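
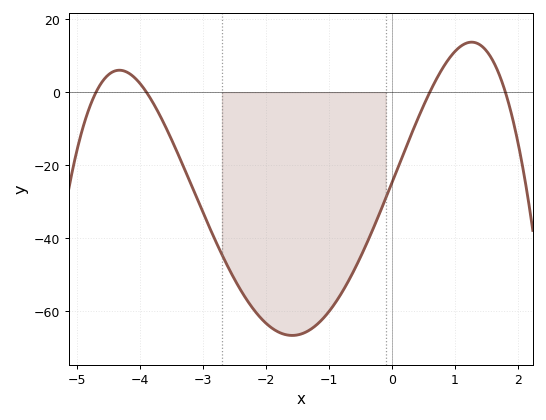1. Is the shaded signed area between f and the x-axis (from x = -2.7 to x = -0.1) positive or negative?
negative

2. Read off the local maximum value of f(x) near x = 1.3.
13.7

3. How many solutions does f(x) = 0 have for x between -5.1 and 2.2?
4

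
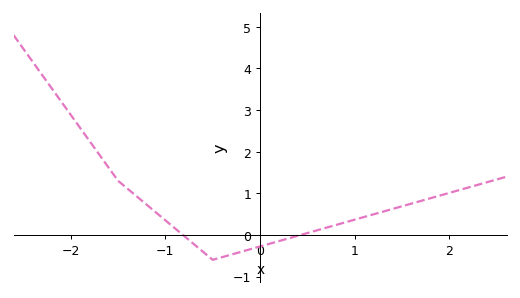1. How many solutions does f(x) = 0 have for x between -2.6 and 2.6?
2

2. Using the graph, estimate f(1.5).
0.687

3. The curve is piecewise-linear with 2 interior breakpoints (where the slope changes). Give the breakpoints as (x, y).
(-1.5, 1.3); (-0.5, -0.6)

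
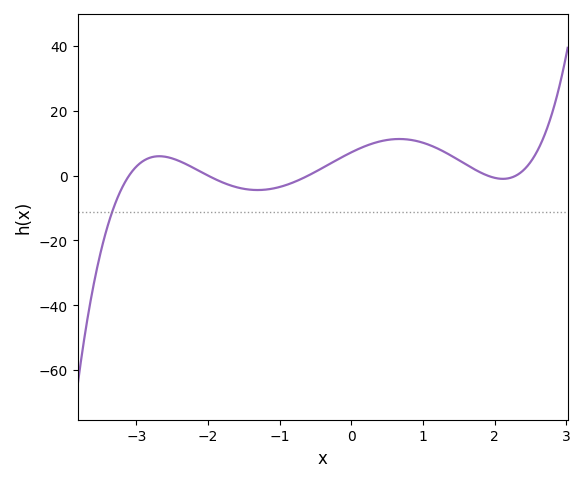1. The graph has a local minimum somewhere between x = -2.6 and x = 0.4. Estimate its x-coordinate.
-1.31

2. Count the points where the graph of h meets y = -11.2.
1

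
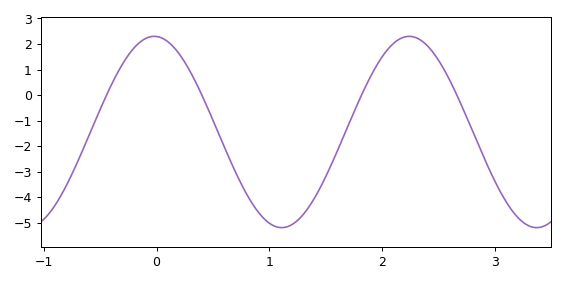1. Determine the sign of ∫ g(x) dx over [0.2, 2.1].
negative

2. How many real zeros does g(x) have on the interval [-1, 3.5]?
4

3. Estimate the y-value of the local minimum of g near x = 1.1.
-5.18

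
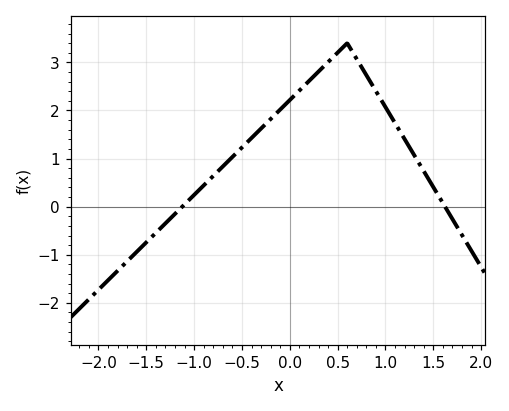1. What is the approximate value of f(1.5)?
0.406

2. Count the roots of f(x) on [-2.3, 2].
2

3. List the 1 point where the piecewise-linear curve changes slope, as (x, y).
(0.6, 3.4)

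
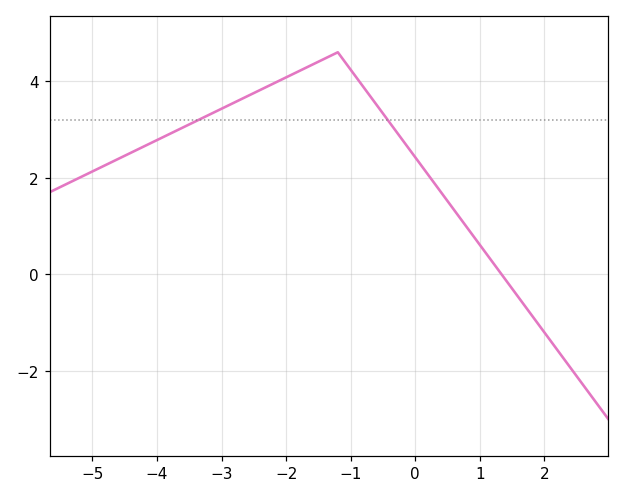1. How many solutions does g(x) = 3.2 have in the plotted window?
2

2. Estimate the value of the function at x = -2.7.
3.6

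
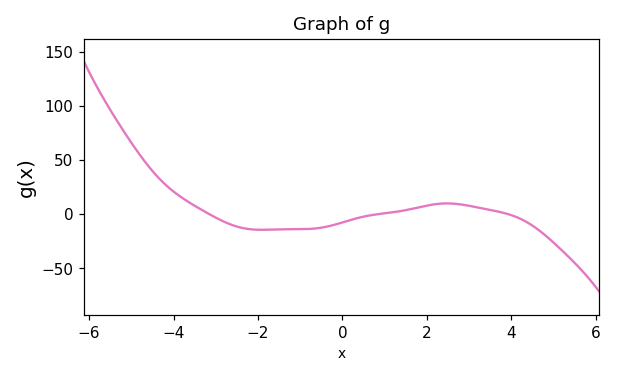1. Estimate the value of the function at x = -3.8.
15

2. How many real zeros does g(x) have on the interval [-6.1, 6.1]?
3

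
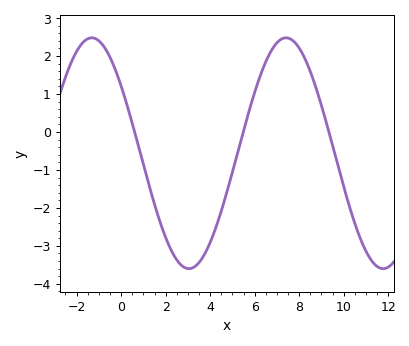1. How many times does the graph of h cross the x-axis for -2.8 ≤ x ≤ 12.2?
3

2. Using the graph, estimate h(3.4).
-3.5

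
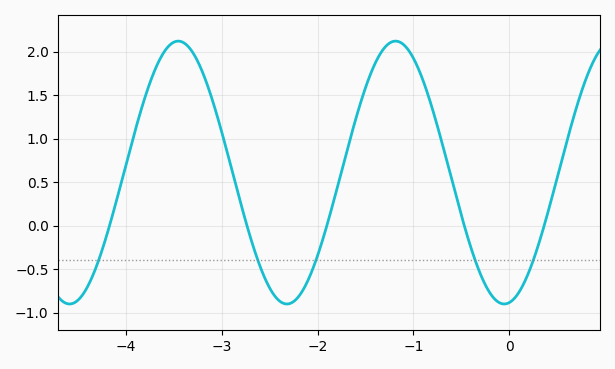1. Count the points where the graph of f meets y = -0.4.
5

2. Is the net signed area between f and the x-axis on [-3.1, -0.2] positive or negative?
positive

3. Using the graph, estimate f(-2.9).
0.666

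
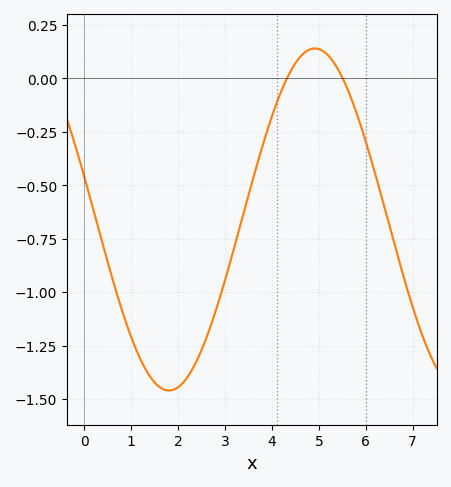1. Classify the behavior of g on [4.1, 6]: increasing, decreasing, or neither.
neither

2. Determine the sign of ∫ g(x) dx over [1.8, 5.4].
negative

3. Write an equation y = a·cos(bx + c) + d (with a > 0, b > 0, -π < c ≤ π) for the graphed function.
y = 0.8cos(1x + 1.3) - 0.66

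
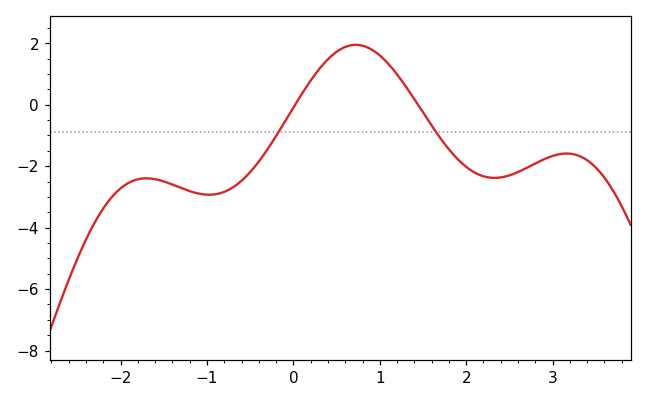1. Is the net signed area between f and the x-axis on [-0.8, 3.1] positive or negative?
negative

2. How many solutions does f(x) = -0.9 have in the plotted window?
2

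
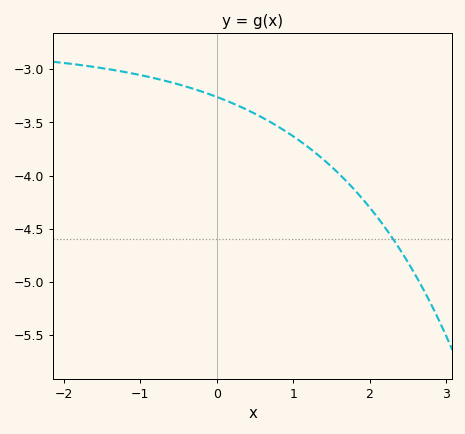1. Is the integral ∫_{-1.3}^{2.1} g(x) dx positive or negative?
negative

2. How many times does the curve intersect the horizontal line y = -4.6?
1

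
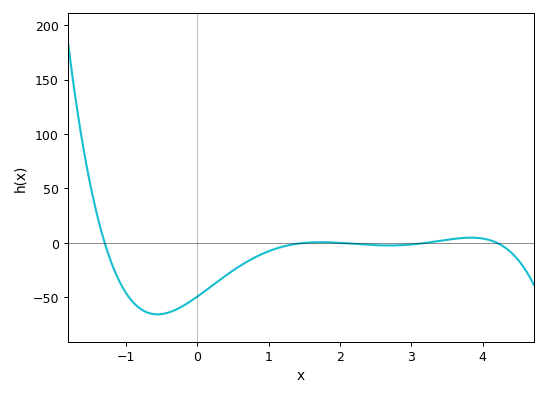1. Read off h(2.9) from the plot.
-1.94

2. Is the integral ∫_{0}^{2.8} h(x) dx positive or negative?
negative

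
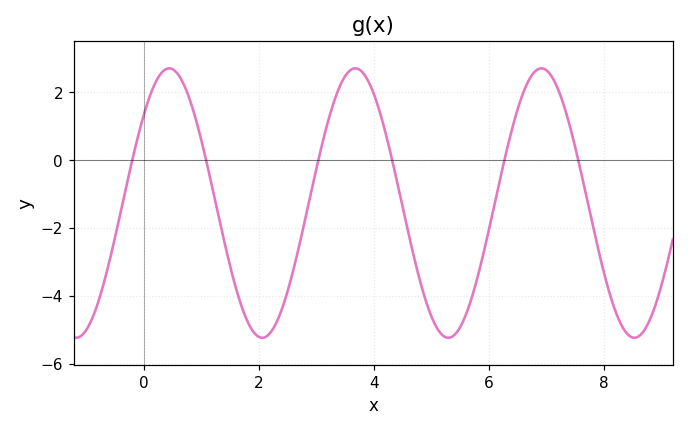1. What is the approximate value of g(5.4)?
-5.15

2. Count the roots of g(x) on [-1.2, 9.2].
6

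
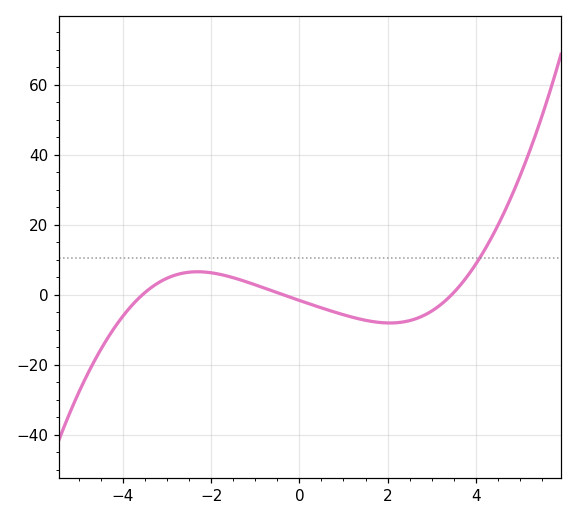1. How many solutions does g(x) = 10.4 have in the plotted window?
1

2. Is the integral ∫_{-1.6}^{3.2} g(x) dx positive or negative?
negative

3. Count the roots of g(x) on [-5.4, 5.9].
3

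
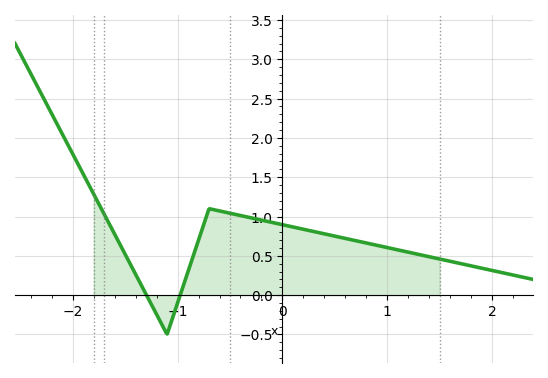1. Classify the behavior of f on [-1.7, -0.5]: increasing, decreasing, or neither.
neither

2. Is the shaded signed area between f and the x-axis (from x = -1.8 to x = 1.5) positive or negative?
positive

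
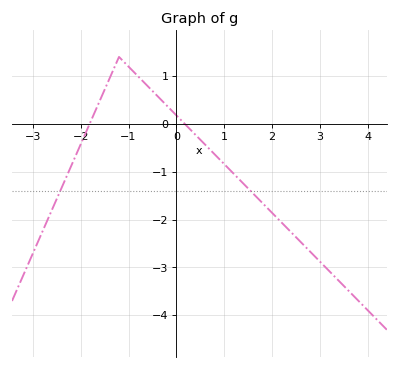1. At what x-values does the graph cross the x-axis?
-1.81, 0.176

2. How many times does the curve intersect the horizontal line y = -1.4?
2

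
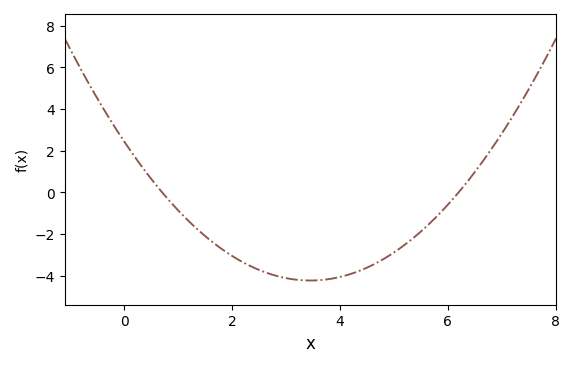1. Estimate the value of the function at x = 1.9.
-2.89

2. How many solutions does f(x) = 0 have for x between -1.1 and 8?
2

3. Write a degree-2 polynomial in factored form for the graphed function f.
y = 0.56(x - 0.7)(x - 6.2)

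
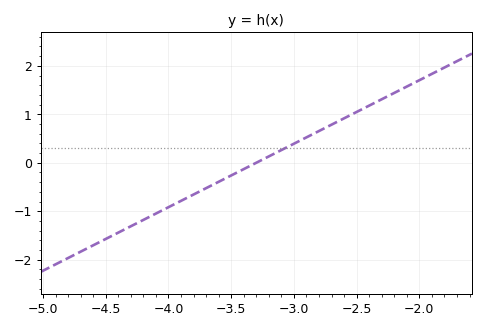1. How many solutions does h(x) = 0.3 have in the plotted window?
1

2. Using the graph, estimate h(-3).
0.4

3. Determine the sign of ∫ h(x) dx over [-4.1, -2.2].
positive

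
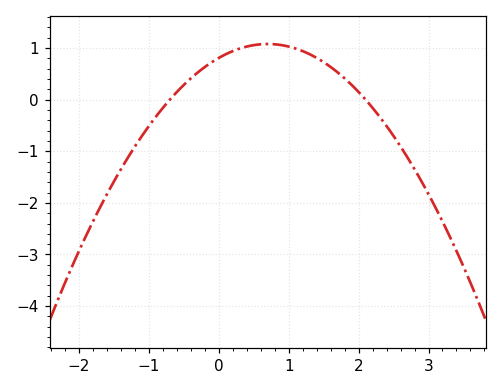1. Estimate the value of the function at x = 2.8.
-1.35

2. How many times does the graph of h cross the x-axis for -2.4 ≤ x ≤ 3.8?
2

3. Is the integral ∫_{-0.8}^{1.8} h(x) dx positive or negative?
positive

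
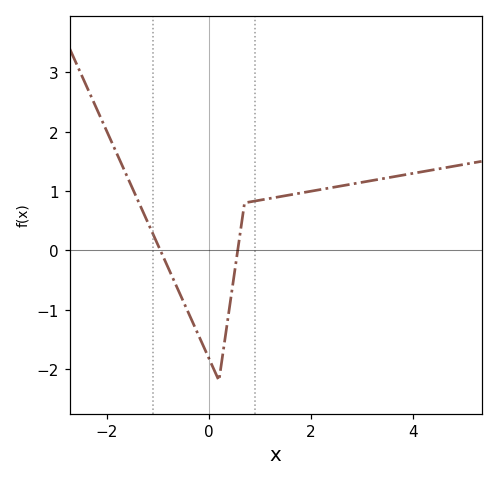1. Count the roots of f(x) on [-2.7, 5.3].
2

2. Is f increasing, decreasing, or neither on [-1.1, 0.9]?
neither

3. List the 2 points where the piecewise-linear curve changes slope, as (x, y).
(0.2, -2.2); (0.7, 0.8)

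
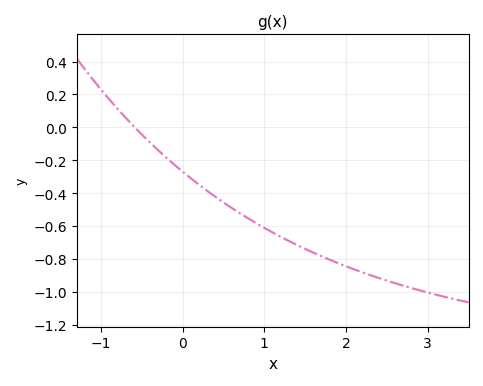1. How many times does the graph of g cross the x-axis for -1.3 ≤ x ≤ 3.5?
1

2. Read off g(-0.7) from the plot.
0.059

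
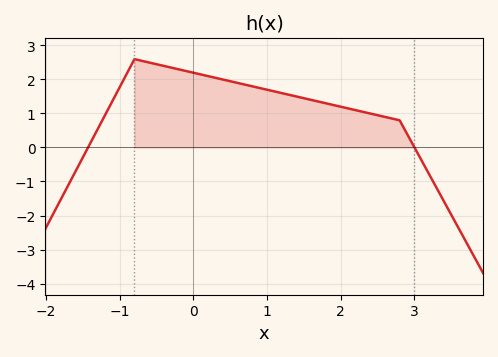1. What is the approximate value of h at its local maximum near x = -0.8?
2.6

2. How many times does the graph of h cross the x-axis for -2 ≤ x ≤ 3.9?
2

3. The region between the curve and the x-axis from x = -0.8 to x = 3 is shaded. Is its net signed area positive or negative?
positive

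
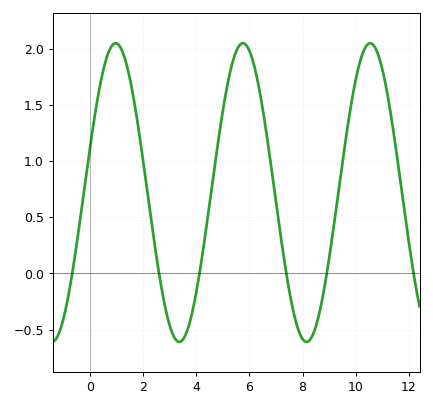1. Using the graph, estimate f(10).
1.72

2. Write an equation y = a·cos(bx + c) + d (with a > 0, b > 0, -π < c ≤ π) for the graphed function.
y = 1.33cos(1.31x - 1.25) + 0.72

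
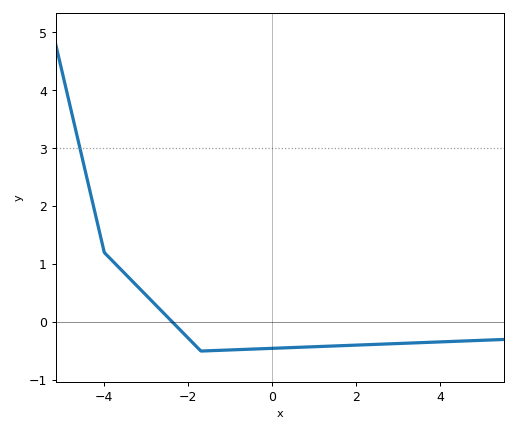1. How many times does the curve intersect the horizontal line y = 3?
1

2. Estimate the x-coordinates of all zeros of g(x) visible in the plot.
-2.4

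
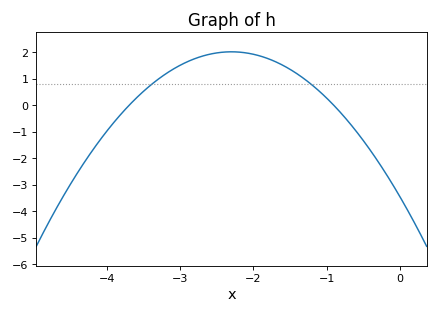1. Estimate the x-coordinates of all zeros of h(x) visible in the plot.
-3.7, -0.9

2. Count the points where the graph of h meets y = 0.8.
2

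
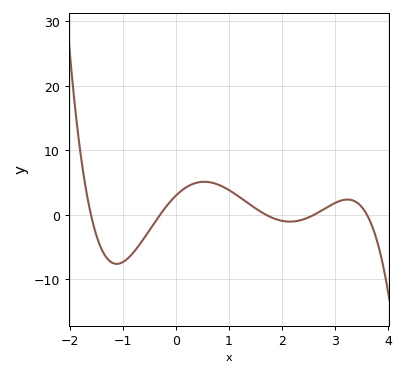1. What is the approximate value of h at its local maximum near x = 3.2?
2.37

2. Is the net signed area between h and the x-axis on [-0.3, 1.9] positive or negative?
positive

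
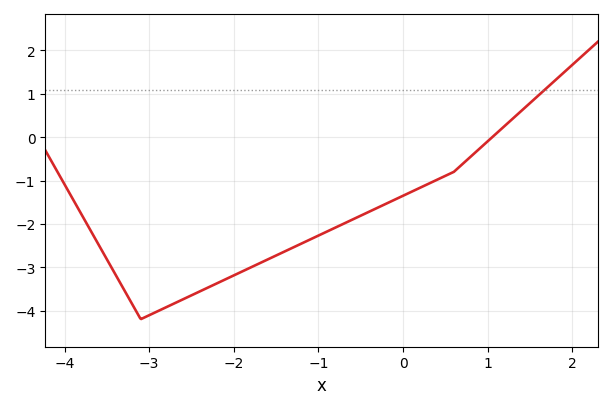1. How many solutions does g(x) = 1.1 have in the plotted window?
1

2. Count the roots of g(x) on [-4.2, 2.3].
1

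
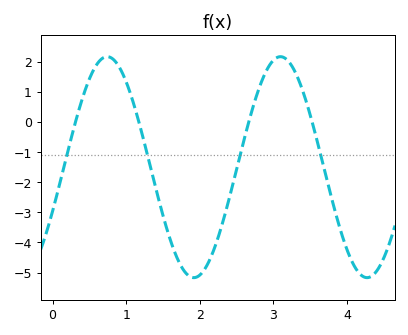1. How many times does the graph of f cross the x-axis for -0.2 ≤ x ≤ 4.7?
4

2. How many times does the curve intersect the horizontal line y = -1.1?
4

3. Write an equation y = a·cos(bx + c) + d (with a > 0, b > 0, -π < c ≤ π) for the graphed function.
y = 3.67cos(2.67x - 1.98) - 1.5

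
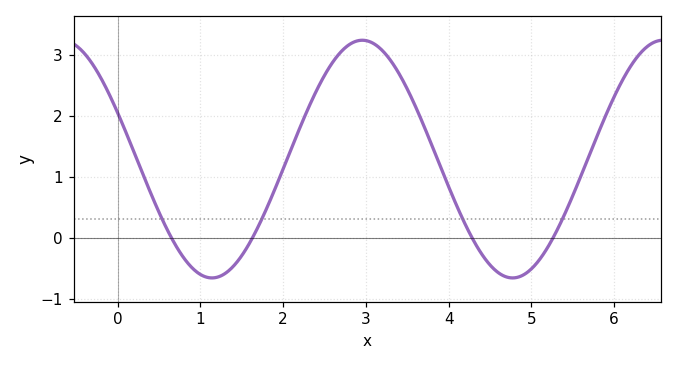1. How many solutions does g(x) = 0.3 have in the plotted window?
4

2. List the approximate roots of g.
0.65, 1.63, 4.28, 5.26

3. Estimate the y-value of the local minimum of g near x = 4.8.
-0.66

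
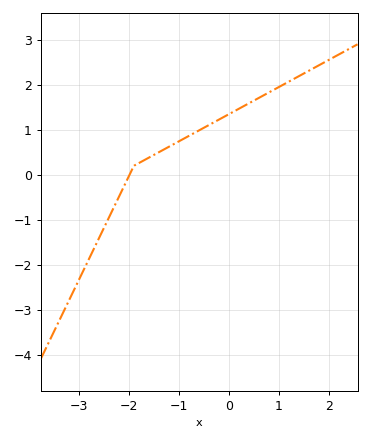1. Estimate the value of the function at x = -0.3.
1.2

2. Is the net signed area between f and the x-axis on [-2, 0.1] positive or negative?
positive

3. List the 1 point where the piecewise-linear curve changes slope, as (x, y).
(-1.9, 0.2)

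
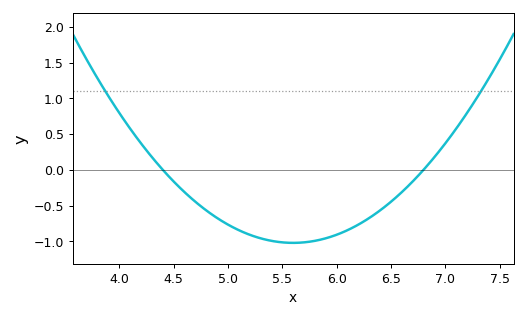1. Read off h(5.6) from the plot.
-1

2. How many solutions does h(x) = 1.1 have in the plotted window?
2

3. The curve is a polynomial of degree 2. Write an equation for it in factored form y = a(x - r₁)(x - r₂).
y = 0.71(x - 4.4)(x - 6.8)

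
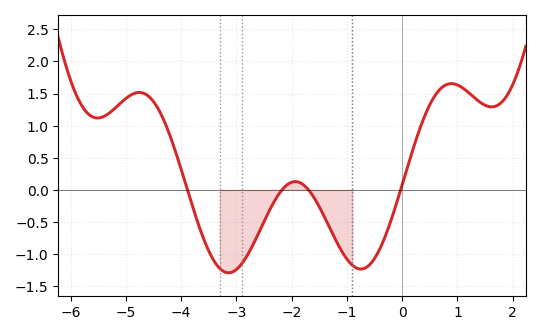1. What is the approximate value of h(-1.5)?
-0.25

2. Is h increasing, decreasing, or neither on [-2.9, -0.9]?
neither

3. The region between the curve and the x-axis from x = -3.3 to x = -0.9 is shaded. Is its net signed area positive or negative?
negative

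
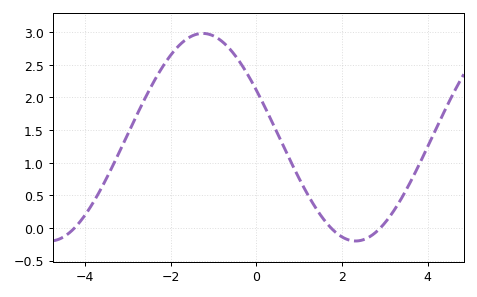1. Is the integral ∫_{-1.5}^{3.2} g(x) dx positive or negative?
positive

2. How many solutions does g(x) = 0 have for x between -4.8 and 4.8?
3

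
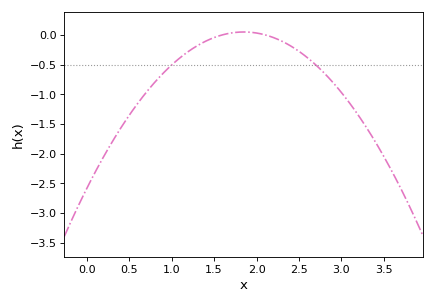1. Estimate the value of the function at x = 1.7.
0.05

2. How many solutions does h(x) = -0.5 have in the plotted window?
2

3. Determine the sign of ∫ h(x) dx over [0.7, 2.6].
negative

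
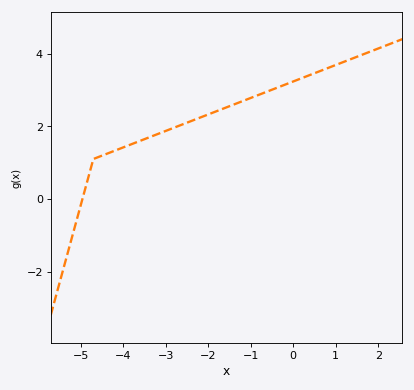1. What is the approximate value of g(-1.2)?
2.6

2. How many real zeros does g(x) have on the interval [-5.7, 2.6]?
1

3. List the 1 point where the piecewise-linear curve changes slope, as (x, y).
(-4.7, 1.1)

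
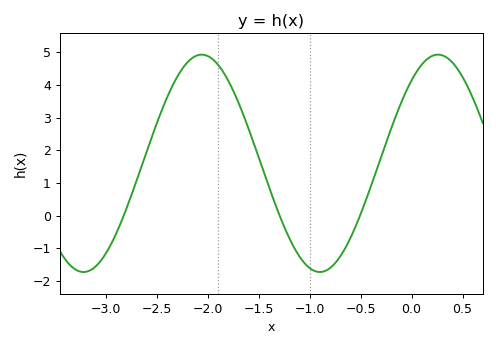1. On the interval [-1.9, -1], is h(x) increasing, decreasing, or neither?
decreasing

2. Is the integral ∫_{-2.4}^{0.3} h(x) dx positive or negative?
positive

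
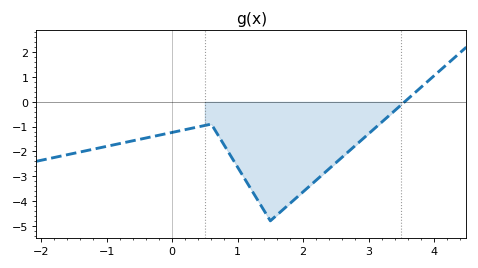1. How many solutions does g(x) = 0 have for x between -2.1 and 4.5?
1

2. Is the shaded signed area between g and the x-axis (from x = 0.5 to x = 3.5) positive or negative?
negative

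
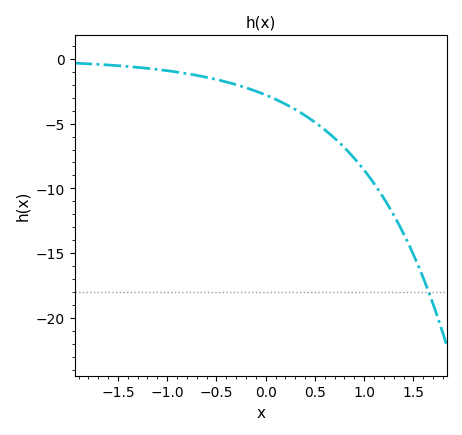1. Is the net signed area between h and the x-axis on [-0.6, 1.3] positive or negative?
negative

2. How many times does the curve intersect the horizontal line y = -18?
1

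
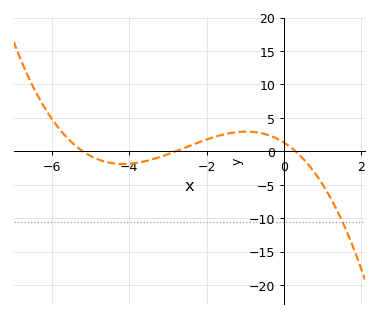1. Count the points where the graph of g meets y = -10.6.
1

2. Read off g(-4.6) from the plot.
-1.5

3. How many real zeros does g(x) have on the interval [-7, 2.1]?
3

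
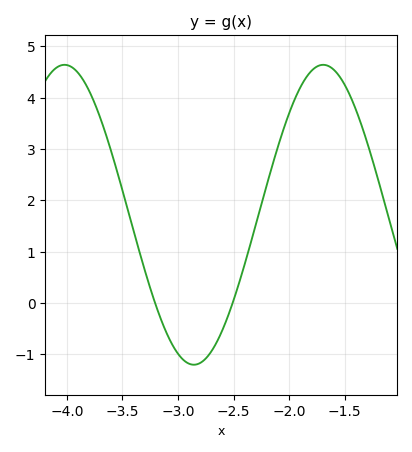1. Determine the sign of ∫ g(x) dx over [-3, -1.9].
positive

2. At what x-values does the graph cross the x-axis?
-3.21, -2.51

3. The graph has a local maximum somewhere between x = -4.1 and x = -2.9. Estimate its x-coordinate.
-4.02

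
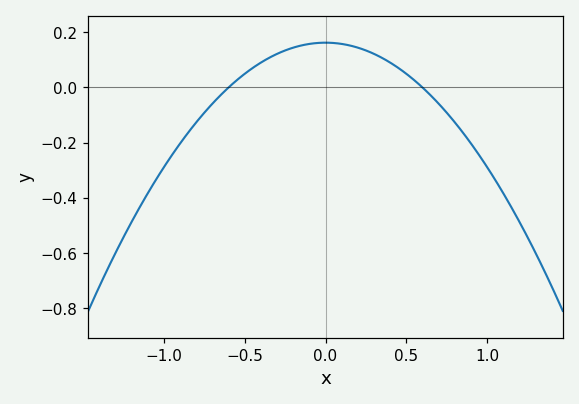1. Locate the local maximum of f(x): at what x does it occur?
0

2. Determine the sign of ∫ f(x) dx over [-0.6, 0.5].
positive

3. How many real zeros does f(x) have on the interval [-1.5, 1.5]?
2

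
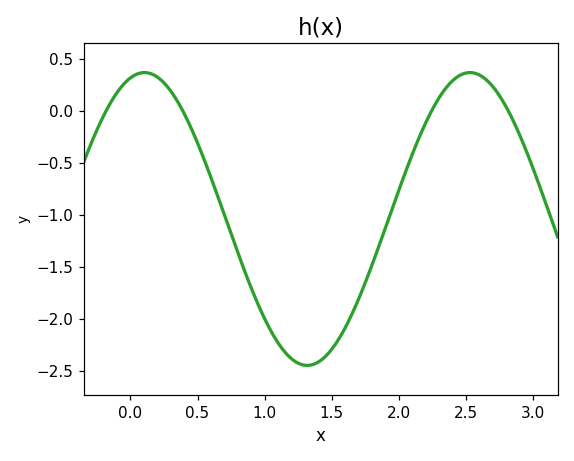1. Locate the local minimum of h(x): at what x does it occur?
1.32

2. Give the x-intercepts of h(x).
-0.182, 0.39, 2.24, 2.82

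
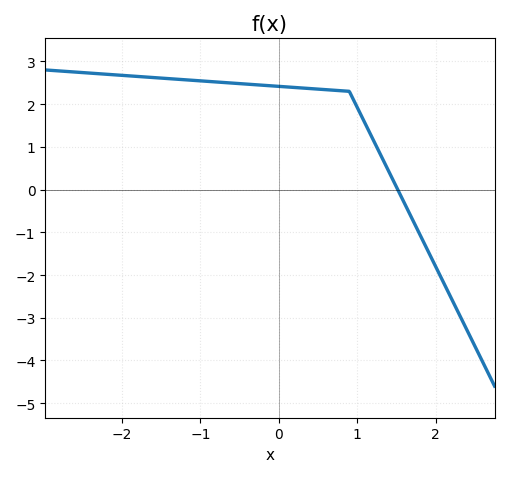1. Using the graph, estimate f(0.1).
2.4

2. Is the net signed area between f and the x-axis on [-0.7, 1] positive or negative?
positive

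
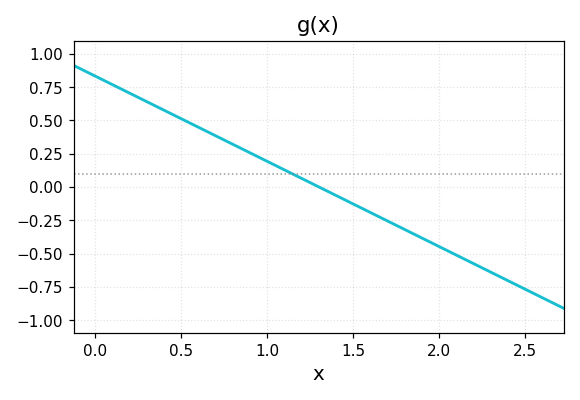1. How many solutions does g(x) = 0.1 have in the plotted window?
1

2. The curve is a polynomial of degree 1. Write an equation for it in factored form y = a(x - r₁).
y = -0.64(x - 1.3)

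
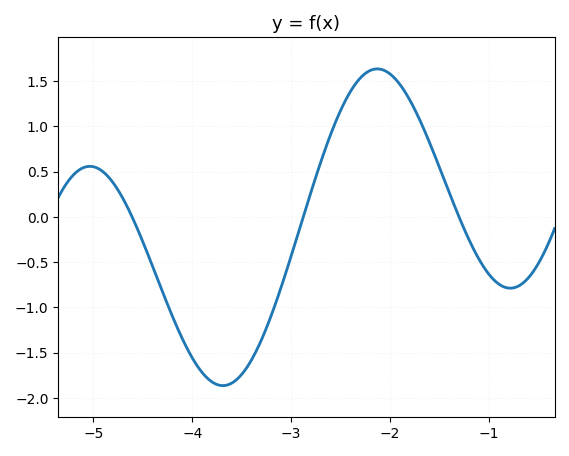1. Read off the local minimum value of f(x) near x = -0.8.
-0.8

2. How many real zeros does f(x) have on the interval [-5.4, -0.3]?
3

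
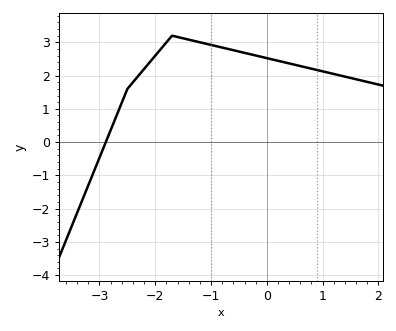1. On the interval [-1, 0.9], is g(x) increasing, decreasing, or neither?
decreasing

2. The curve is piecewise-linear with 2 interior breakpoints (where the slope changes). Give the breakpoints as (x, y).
(-2.5, 1.6); (-1.7, 3.2)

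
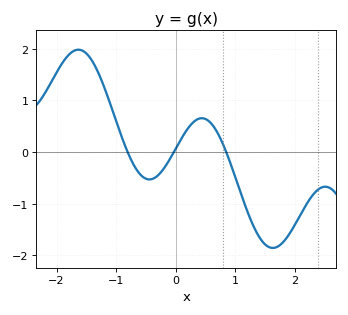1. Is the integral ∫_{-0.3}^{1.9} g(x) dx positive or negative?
negative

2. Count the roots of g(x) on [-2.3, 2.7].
3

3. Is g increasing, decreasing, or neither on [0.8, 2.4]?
neither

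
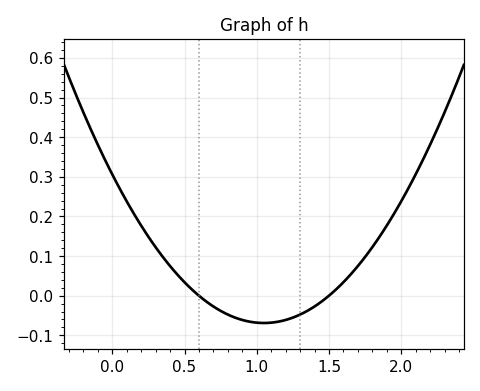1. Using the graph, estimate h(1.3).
-0.048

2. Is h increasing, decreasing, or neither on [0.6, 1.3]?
neither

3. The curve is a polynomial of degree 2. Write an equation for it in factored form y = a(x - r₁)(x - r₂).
y = 0.34(x - 0.6)(x - 1.5)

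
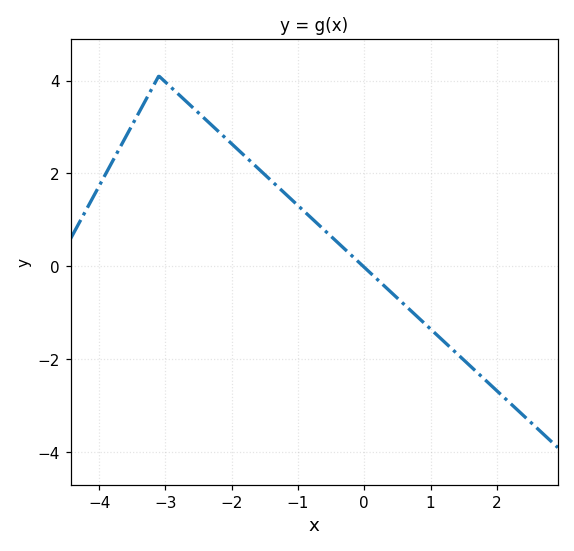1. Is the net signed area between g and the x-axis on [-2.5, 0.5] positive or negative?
positive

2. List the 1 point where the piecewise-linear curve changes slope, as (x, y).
(-3.1, 4.1)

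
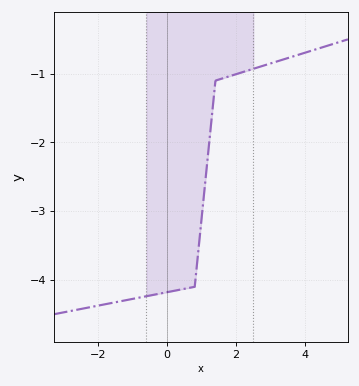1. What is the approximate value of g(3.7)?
-0.741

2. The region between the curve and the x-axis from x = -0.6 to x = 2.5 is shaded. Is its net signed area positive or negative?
negative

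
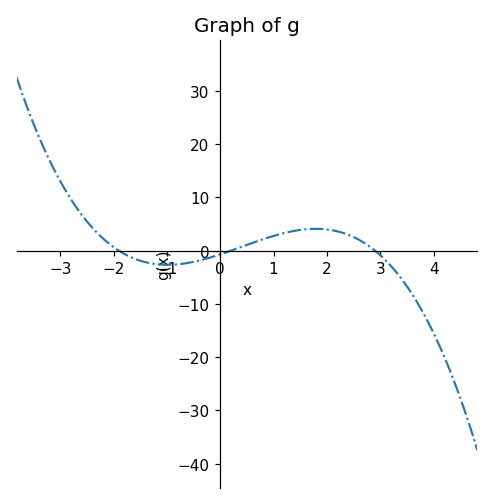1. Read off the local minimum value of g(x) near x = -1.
-2.65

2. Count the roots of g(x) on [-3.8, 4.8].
3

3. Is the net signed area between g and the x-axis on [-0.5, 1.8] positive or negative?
positive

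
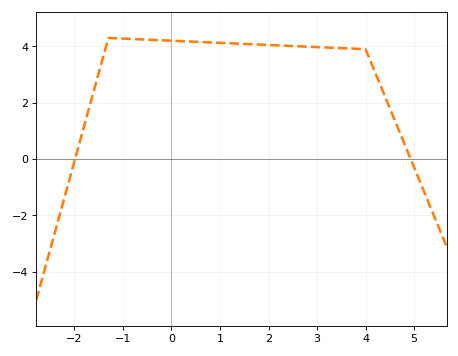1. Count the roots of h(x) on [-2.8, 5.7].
2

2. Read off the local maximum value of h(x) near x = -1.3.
4.2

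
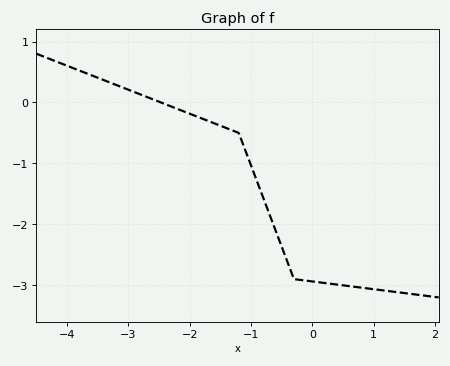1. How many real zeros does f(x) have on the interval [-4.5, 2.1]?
1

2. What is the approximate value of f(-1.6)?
-0.3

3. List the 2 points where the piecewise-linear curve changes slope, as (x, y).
(-1.2, -0.5); (-0.3, -2.9)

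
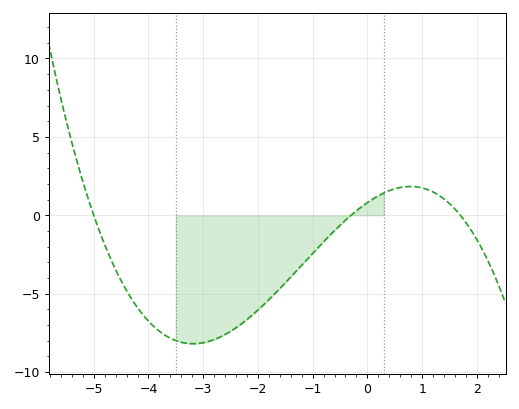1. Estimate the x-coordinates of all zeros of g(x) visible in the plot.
-5, -0.3, 1.7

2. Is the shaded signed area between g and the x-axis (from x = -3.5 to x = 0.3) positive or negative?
negative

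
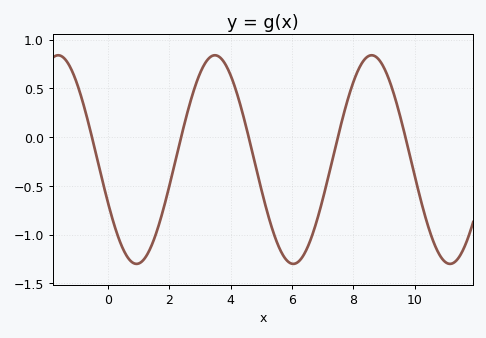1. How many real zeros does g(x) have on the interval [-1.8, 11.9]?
5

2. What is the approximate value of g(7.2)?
-0.4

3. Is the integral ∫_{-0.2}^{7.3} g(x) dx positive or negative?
negative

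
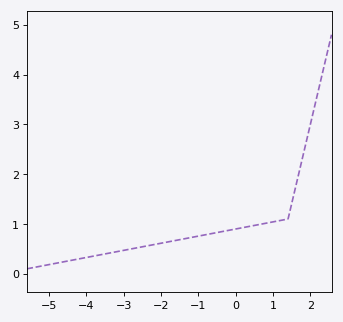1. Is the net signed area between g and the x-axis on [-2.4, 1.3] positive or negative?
positive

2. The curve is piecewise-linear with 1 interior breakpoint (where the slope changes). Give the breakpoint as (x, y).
(1.4, 1.1)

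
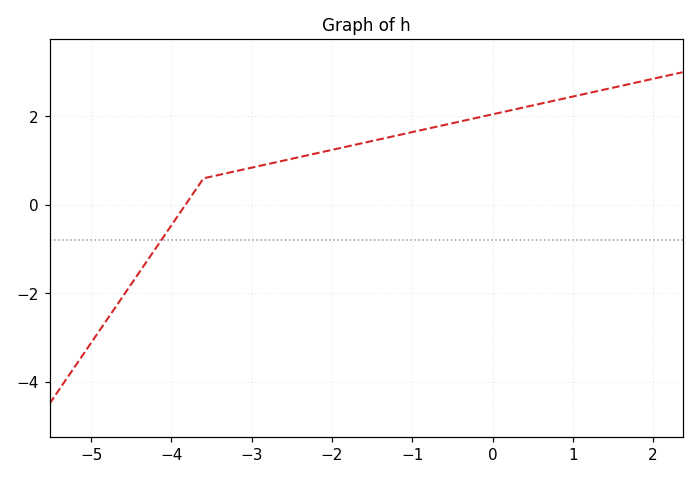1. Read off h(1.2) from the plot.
2.5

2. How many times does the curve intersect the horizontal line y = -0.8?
1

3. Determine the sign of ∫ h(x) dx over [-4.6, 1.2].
positive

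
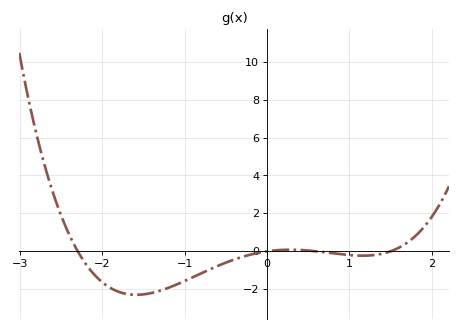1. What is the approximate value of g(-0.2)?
-0.2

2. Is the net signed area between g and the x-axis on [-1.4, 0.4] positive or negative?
negative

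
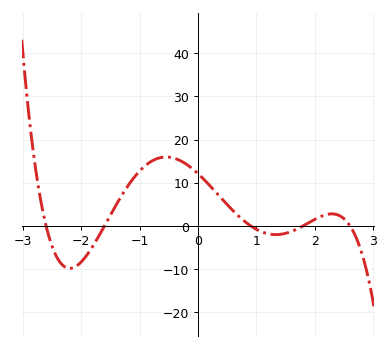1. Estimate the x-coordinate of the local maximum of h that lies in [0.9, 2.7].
2.3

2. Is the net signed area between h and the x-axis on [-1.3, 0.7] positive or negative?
positive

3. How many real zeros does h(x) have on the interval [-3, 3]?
5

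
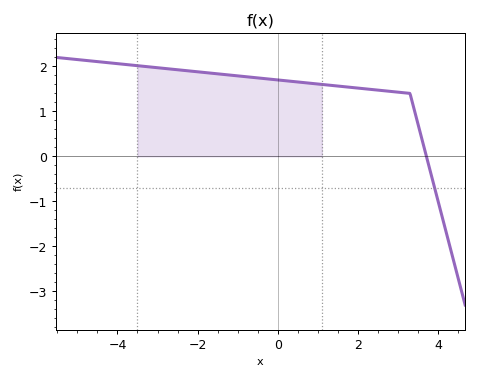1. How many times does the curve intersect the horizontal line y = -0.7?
1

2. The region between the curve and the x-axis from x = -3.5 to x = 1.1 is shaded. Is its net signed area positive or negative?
positive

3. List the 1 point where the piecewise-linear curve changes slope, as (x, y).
(3.3, 1.4)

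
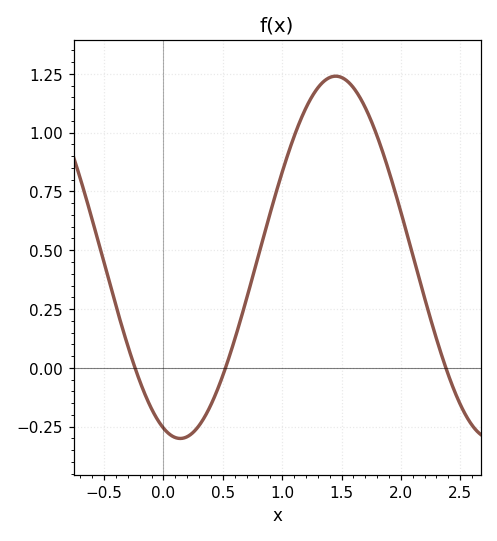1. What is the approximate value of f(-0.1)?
-0.18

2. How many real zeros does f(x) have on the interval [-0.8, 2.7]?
3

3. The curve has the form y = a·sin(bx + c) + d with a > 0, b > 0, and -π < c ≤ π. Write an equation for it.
y = 0.77sin(2.4x - 1.9) + 0.47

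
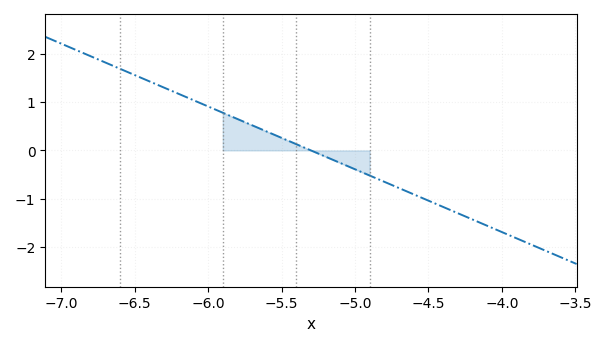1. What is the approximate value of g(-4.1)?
-1.56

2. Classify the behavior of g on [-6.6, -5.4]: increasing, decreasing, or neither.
decreasing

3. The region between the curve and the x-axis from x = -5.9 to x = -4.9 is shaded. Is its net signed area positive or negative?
positive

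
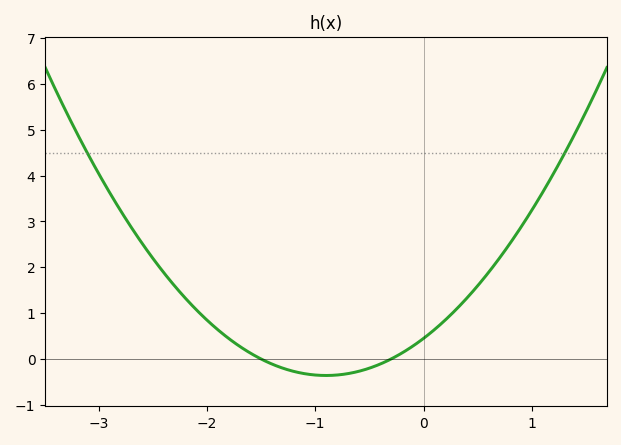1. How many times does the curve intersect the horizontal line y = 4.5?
2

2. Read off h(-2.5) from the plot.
2.2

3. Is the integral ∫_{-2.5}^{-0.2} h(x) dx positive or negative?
positive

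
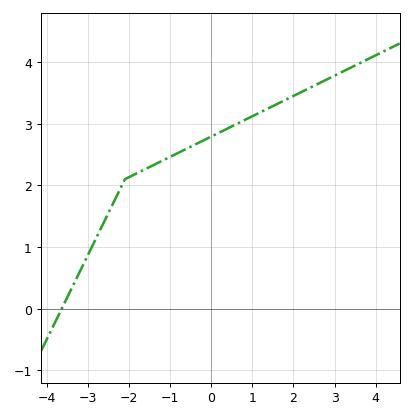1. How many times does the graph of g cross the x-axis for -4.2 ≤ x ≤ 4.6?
1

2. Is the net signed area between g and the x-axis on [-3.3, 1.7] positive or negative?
positive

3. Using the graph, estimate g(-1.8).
2.2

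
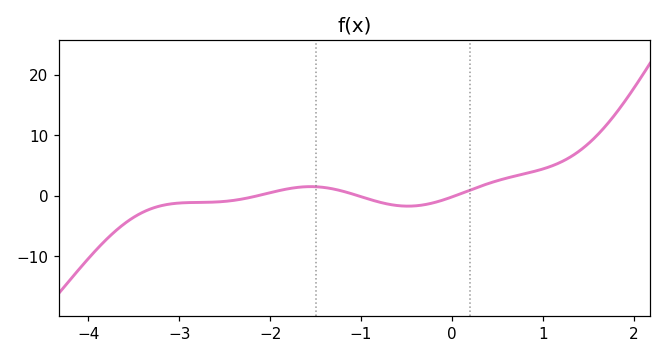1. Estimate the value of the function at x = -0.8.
-1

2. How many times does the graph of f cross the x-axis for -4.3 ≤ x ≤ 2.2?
3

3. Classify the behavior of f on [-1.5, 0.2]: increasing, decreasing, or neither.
neither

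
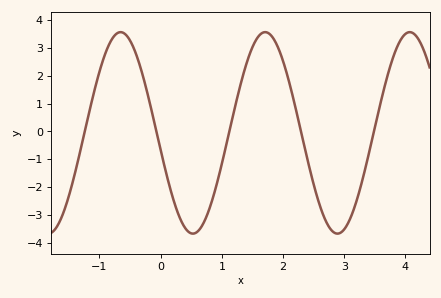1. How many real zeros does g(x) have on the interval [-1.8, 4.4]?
5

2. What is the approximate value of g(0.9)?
-2.02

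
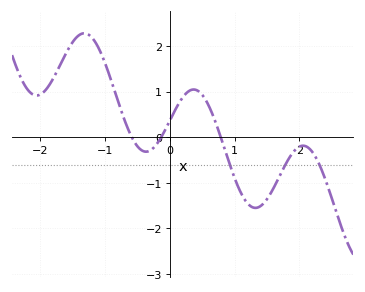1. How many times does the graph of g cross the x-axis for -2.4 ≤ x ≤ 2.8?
3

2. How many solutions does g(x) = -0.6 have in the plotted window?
3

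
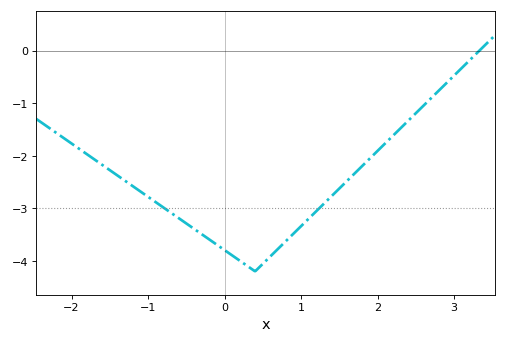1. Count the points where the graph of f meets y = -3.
2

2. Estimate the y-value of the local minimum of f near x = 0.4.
-4.2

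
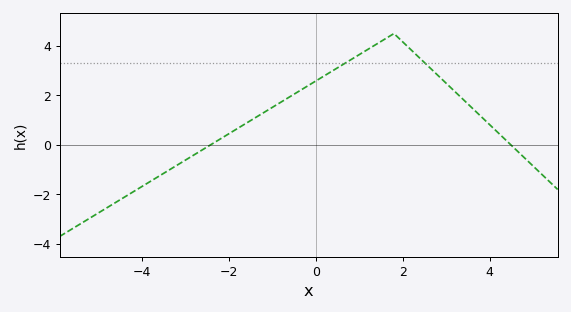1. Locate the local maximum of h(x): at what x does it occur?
1.8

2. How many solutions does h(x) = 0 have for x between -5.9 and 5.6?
2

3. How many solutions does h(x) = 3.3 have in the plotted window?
2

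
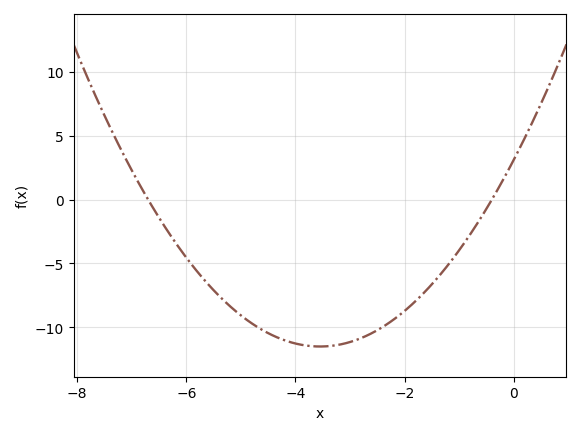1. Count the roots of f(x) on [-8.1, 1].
2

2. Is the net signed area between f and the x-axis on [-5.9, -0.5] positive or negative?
negative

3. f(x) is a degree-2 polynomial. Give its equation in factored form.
y = 1.16(x + 6.7)(x + 0.4)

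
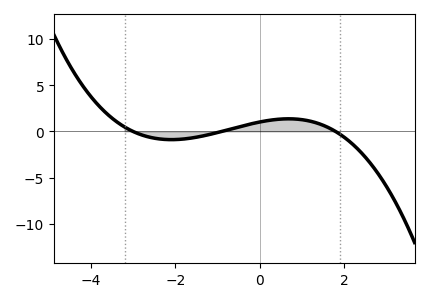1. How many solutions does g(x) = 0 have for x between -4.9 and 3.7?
3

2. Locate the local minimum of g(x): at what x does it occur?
-2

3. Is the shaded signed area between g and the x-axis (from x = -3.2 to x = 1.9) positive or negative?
positive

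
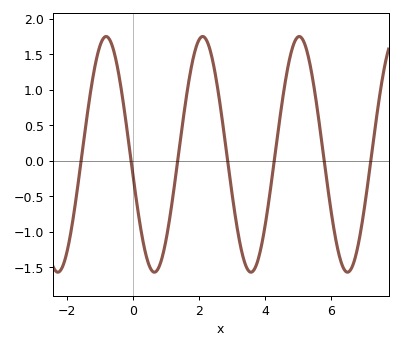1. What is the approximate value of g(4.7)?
1.34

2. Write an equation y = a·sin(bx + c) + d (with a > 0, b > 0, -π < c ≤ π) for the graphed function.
y = 1.66sin(2.15x - 2.97) + 0.09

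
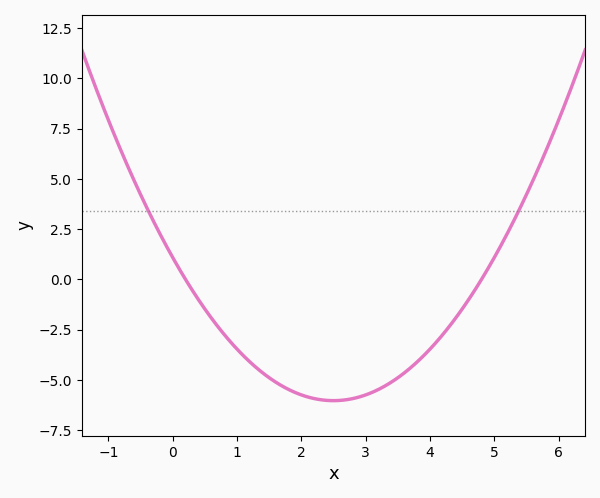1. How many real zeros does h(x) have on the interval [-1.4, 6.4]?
2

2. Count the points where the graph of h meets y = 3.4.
2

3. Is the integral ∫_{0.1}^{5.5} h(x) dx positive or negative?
negative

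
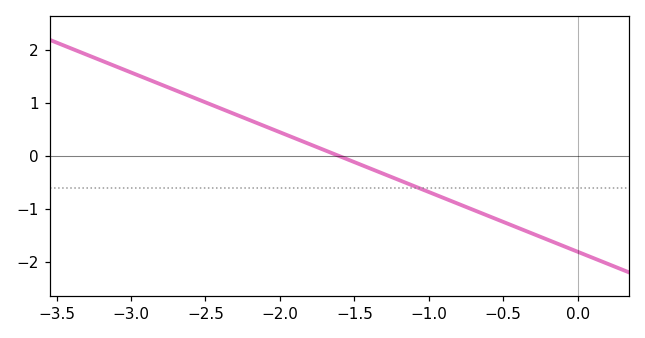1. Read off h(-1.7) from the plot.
0.113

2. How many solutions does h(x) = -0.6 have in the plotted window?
1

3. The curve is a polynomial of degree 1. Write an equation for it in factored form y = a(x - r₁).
y = -1.13(x + 1.6)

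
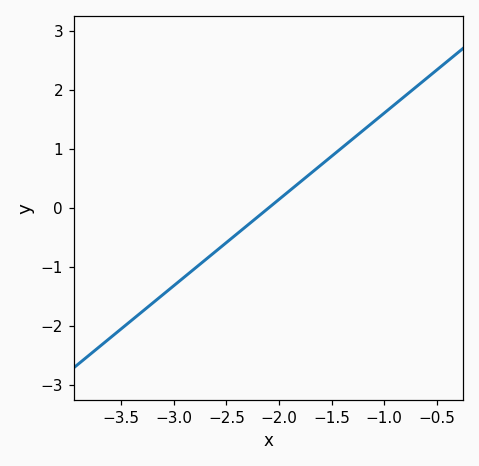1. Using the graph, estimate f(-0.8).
1.9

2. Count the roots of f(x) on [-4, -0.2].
1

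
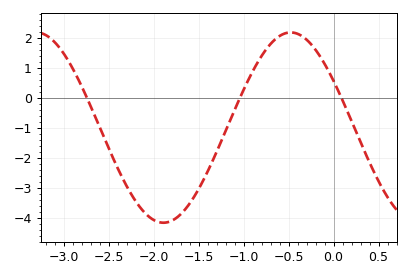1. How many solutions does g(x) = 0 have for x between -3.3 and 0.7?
3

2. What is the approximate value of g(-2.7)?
-0.3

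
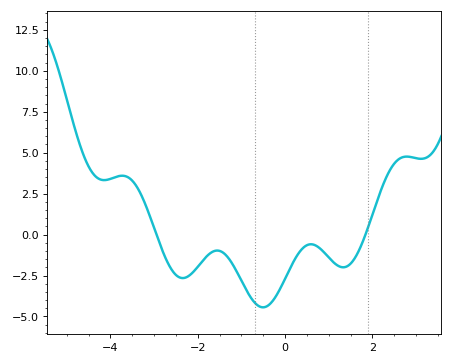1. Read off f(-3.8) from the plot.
3.57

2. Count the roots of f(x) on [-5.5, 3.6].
2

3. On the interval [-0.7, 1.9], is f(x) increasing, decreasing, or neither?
neither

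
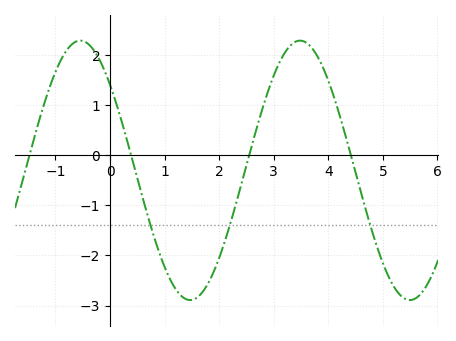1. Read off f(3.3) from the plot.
2.2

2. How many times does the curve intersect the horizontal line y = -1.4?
3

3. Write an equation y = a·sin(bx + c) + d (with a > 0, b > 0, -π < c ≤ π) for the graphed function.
y = 2.59sin(1.6x + 2.4) - 0.3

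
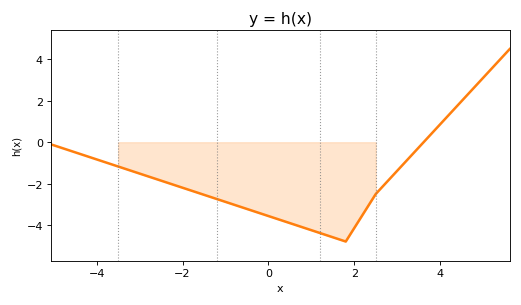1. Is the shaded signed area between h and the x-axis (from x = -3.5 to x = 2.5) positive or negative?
negative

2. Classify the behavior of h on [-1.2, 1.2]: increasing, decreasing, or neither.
decreasing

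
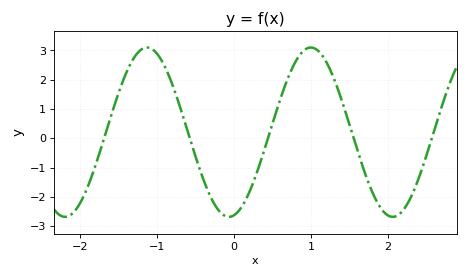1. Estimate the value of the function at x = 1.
3.1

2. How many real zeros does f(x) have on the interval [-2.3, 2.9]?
5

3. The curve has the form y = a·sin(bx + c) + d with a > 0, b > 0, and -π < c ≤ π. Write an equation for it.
y = 2.89sin(2.95x - 1.37) + 0.21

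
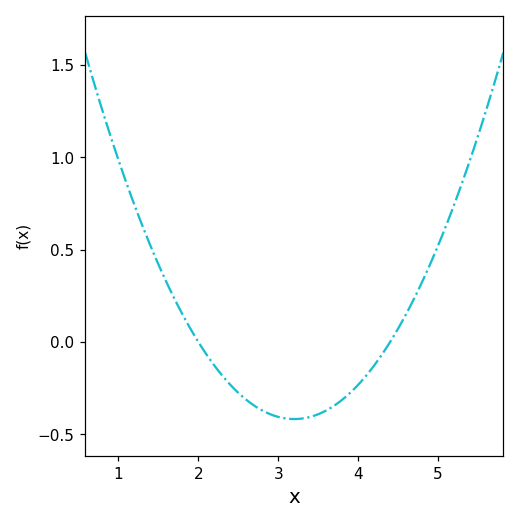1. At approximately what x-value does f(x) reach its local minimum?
3.2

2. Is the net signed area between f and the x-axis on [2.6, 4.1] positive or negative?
negative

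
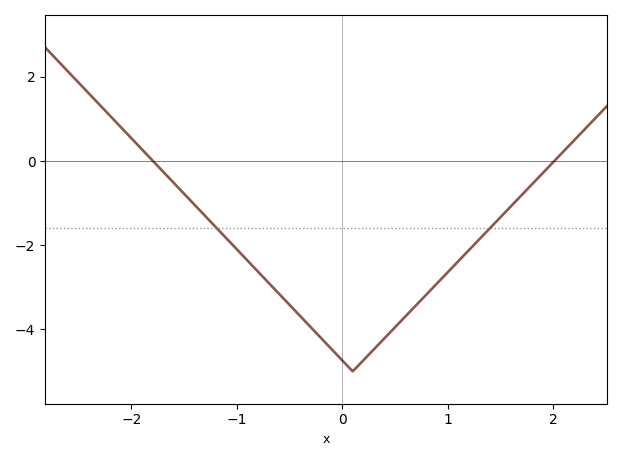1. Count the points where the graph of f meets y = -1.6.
2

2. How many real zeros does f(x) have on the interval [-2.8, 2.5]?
2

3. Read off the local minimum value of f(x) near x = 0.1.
-5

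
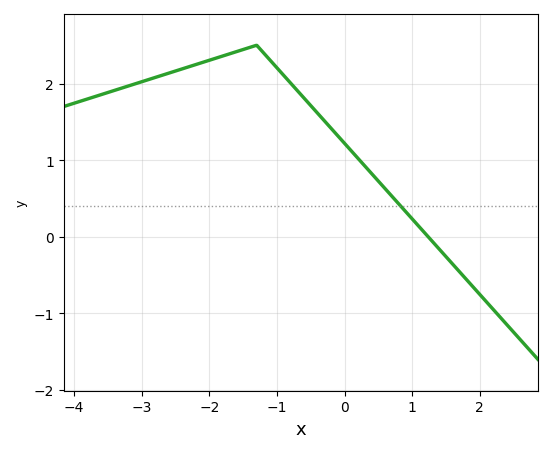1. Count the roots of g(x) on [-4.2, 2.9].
1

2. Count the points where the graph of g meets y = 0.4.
1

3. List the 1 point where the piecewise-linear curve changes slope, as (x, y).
(-1.3, 2.5)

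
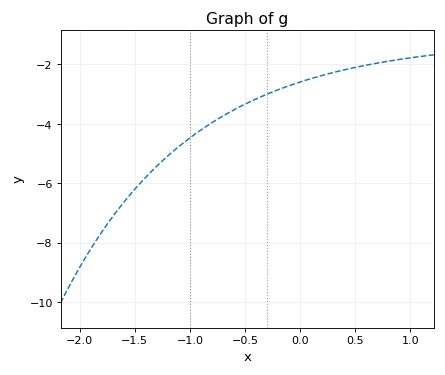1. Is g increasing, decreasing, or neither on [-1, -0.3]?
increasing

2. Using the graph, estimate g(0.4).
-2.18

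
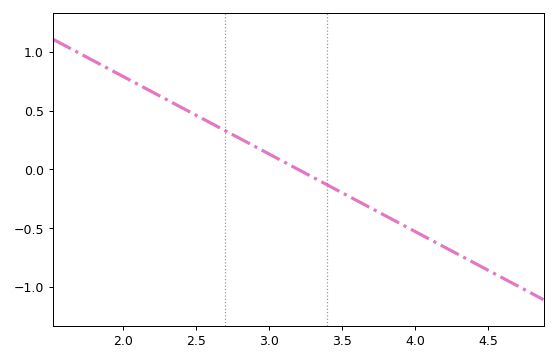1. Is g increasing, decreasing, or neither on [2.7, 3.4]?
decreasing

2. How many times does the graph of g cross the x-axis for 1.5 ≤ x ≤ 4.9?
1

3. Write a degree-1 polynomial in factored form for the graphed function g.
y = -0.66(x - 3.2)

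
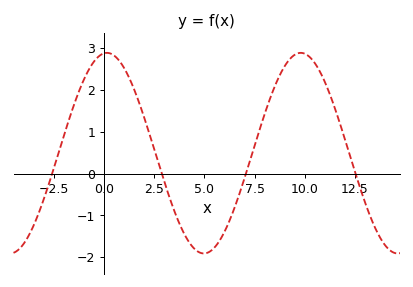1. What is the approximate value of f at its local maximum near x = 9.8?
2.89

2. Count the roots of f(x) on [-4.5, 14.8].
4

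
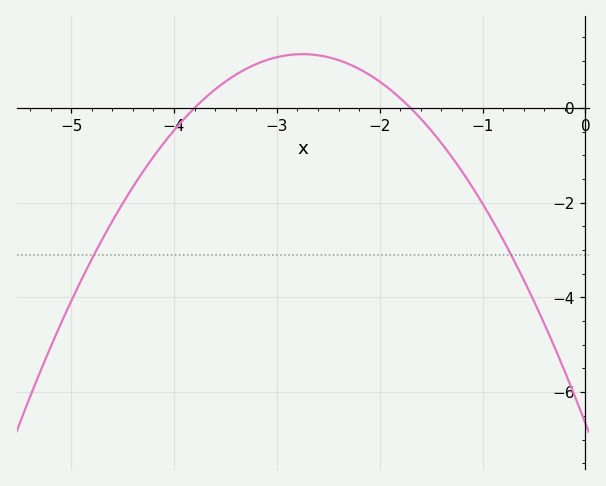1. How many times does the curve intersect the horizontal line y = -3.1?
2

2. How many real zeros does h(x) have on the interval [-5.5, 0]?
2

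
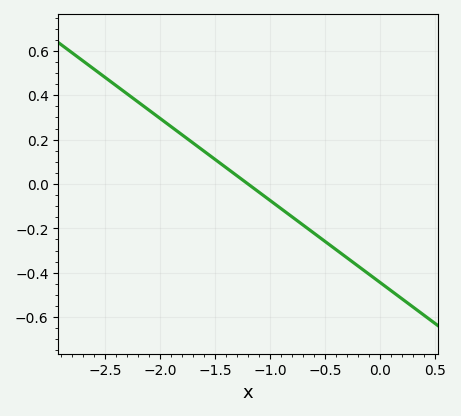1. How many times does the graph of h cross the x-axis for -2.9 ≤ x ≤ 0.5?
1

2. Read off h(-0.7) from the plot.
-0.185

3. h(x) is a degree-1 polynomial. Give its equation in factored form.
y = -0.37(x + 1.2)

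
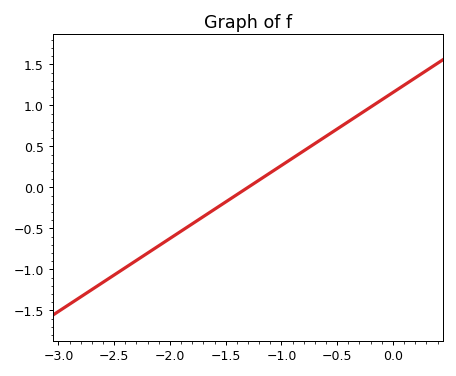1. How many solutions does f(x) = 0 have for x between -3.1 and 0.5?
1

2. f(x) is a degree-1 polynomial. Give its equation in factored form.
y = 0.89(x + 1.3)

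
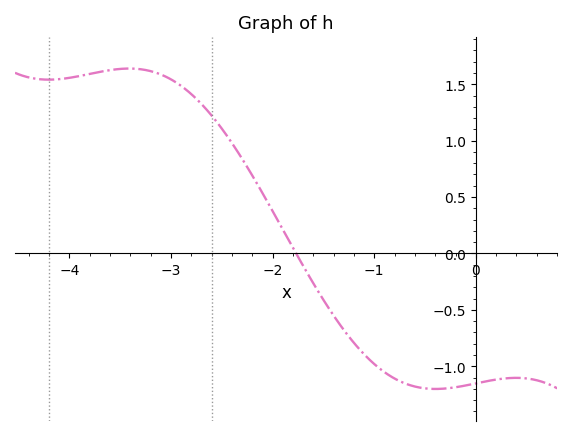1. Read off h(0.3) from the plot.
-1.1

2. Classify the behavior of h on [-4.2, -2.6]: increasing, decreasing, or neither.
neither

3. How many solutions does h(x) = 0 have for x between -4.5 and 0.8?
1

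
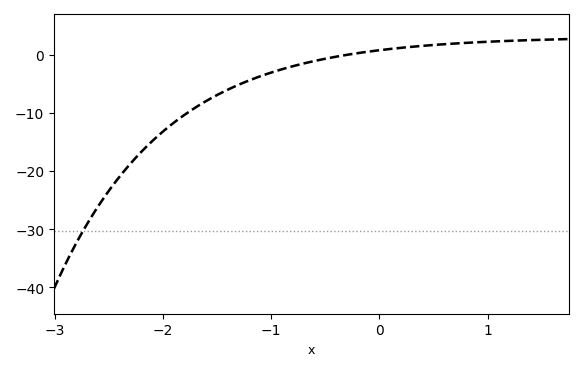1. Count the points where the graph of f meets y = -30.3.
1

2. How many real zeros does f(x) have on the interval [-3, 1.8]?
1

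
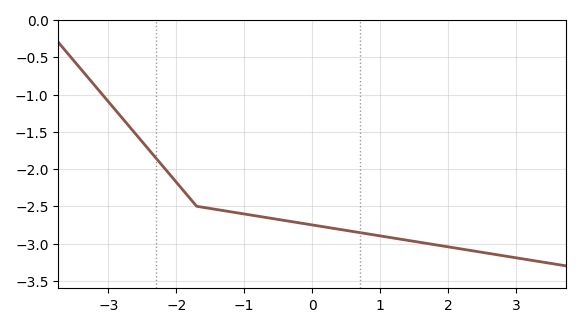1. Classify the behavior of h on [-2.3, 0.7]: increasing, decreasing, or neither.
decreasing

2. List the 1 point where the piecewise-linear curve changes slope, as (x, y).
(-1.7, -2.5)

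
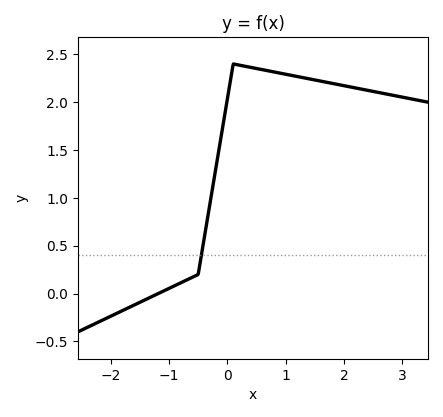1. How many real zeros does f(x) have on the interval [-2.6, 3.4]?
1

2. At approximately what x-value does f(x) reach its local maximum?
0.1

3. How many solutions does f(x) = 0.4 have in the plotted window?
1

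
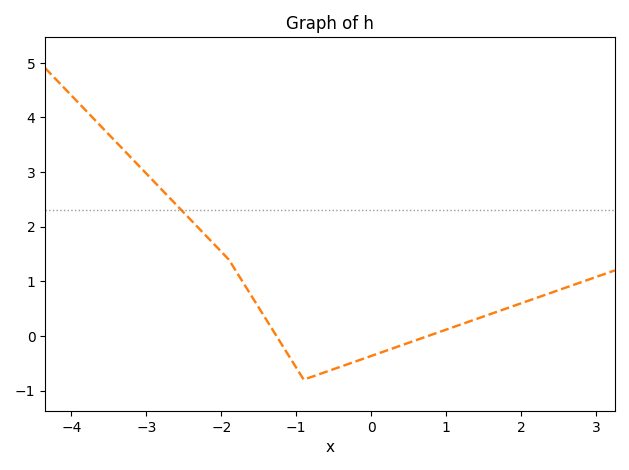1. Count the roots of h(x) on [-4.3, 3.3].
2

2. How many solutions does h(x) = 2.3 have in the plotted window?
1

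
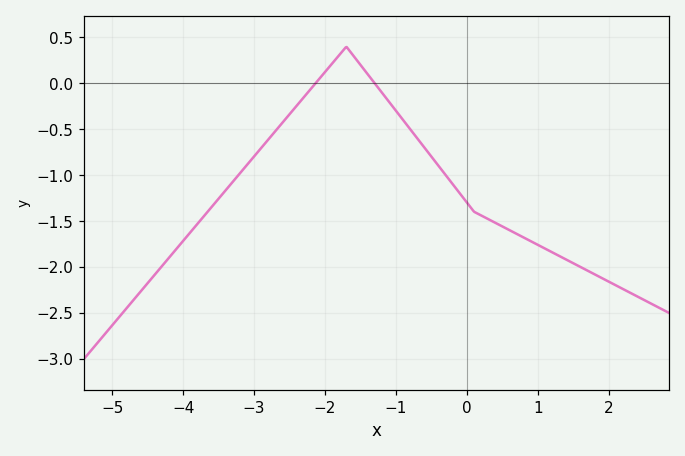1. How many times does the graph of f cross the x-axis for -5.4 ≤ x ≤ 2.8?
2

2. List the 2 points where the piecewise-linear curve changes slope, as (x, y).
(-1.7, 0.4); (0.1, -1.4)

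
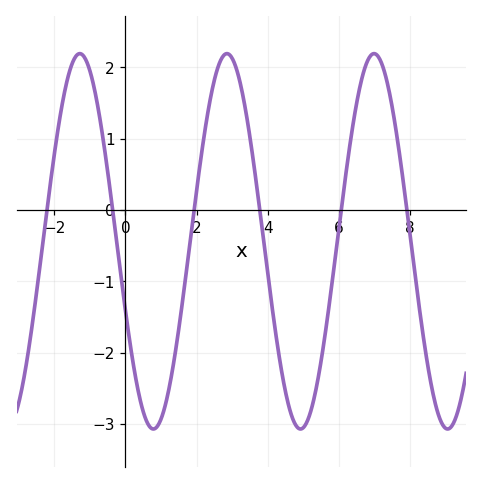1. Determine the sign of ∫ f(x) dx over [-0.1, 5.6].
negative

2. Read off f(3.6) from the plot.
0.7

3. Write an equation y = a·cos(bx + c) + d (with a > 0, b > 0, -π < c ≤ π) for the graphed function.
y = 2.63cos(1.5x + 2) - 0.44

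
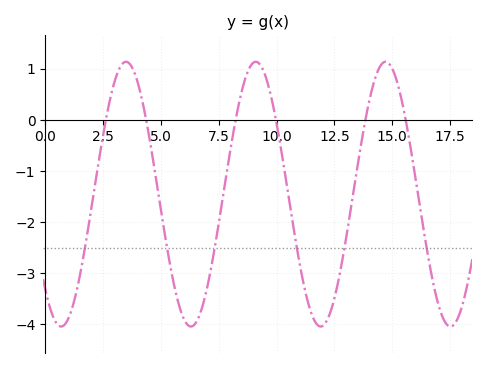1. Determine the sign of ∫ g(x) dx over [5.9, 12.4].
negative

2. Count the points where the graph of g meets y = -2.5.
6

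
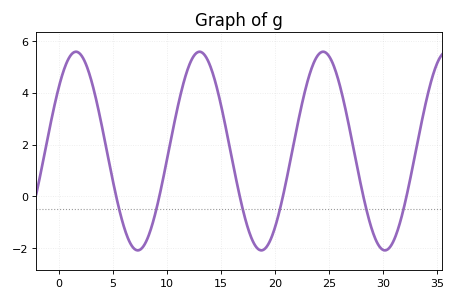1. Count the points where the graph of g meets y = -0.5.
6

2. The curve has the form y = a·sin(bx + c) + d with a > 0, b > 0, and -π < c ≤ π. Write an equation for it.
y = 3.83sin(0.55x + 0.692) + 1.75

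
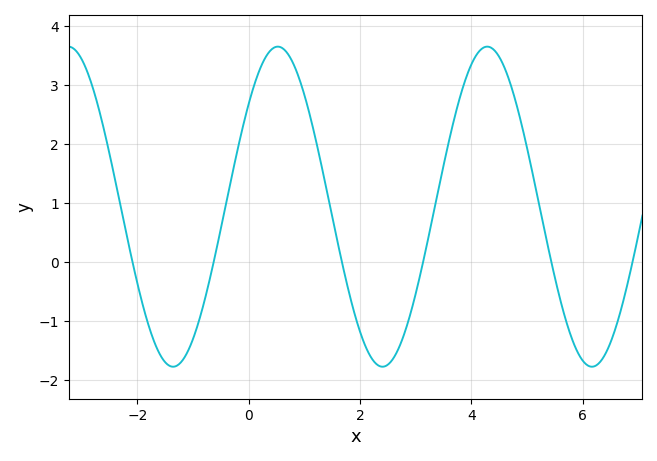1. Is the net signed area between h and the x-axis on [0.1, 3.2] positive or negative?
positive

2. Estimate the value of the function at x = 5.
1.9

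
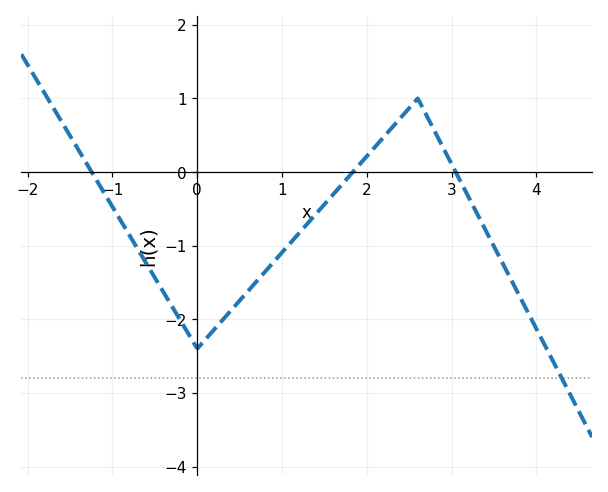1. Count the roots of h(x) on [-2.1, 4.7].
3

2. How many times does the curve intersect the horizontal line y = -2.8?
1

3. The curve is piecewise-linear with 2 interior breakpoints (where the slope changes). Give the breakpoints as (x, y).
(0, -2.4); (2.6, 1)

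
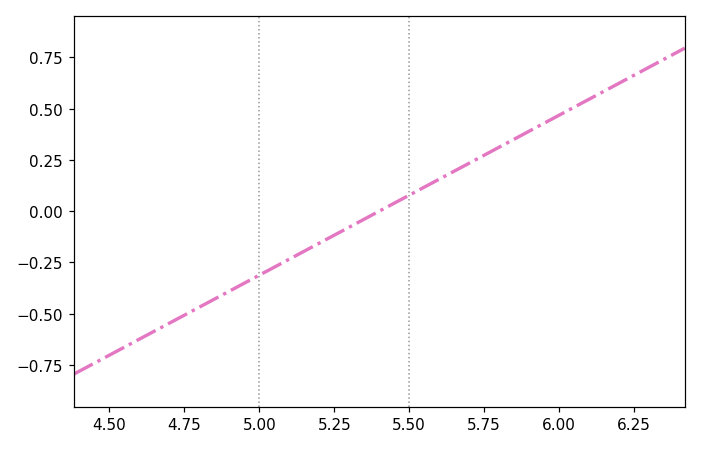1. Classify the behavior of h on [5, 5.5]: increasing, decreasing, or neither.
increasing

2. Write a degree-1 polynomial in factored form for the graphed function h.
y = 0.78(x - 5.4)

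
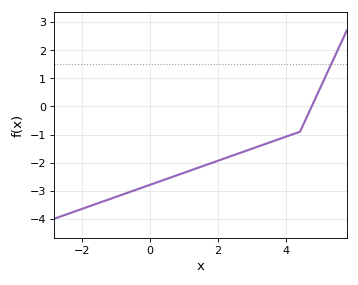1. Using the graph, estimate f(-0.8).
-3.1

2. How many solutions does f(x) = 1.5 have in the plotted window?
1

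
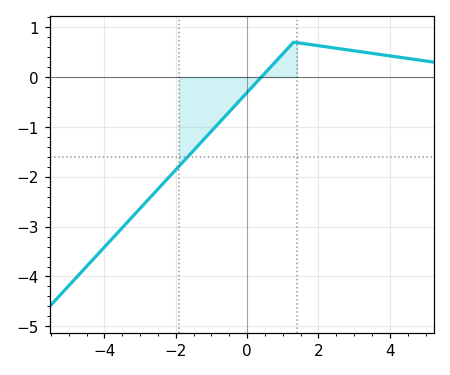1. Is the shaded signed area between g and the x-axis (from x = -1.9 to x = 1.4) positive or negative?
negative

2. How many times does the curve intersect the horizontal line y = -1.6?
1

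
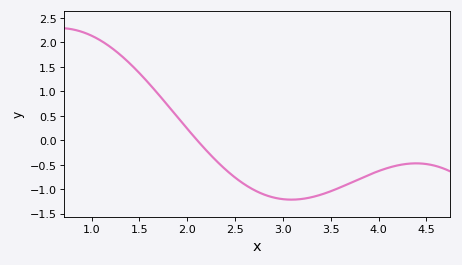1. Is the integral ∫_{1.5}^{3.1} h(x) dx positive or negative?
negative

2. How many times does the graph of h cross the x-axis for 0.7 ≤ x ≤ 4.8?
1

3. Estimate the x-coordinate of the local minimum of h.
3.09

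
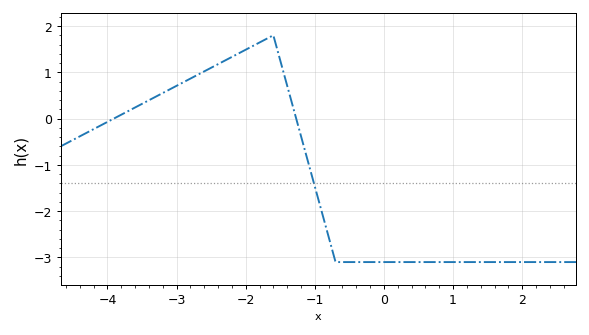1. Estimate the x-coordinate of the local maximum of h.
-1.6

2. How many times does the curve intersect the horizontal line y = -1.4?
1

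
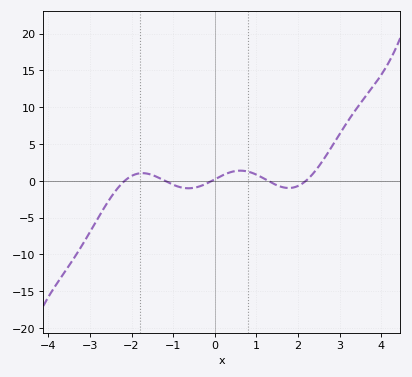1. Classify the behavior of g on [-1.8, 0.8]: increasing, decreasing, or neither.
neither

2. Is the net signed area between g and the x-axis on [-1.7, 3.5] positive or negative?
positive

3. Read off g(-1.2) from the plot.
-0.004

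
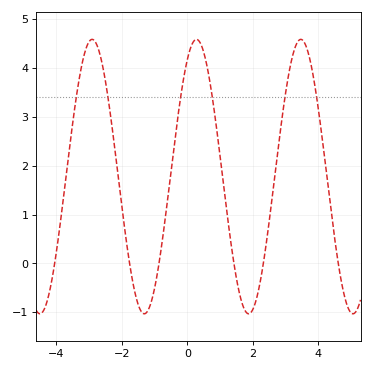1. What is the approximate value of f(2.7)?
1.94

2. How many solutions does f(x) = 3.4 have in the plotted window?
6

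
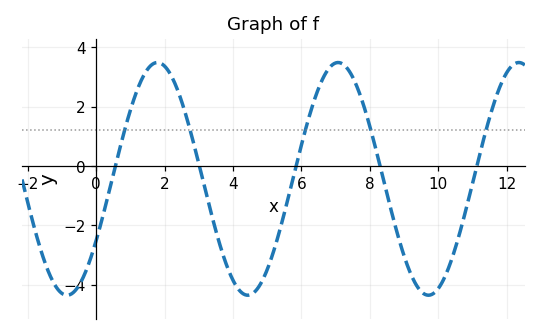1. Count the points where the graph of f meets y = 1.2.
5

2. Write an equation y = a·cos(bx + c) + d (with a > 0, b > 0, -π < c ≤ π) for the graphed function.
y = 3.92cos(1.2x - 2.1) - 0.43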